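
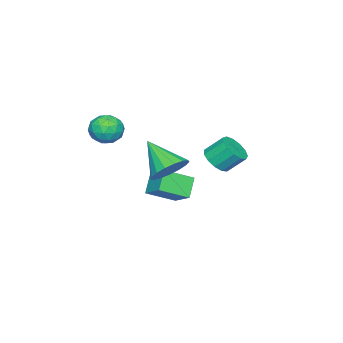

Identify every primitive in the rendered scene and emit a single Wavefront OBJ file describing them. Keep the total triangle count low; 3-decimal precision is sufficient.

v -0.481 1.91 -0.168
v -0.01 2.446 -0.484
v -0.327 3.206 0.333
v -0.799 2.67 0.648
v -0.4 2.493 -0.68
v -0.718 3.253 0.137
v -0.817 2.356 -0.714
v -1.134 3.116 0.103
v -1.126 2.077 -0.574
v -1.443 2.837 0.243
v -1.231 1.745 -0.306
v -1.548 2.505 0.511
v -1.098 1.465 0.006
v -1.415 2.225 0.823
v -0.769 1.327 0.262
v -1.086 2.087 1.079
v -0.349 1.373 0.382
v -0.666 2.133 1.199
v 0.029 1.59 0.327
v -0.288 2.35 1.144
v 0.245 1.909 0.115
v -0.072 2.669 0.932
v 0.231 2.228 -0.188
v -0.086 2.988 0.629
v 1.6 0.798 -0.142
v 2.54 0.692 0.072
v 1.16 -0.598 1.102
v 2.392 1.01 0.376
v 2.062 1.279 0.562
v 1.627 1.438 0.587
v 1.185 1.45 0.444
v 0.838 1.313 0.168
v 0.666 1.058 -0.18
v 0.707 0.743 -0.518
v 0.953 0.441 -0.771
v 1.347 0.22 -0.879
v 1.799 0.132 -0.818
v 2.205 0.197 -0.603
v 2.473 0.399 -0.281
v -1.927 -0.976 -4.16
v -2.716 -1.171 -3.29
v -1.387 0.067 -3.435
v -2.175 -0.128 -2.566
v -0.925 -1.972 -3.474
v -1.713 -2.167 -2.605
v -0.384 -0.929 -2.75
v -1.173 -1.124 -1.88
v 3.47 -1.074 2.812
v 3.746 -1.431 2.115
v 2.254 -1.609 2.605
v 2.53 -1.966 1.908
v 2.805 -2.23 2.646
v 3.556 -1.899 2.774
v 2.444 -1.141 1.946
v 3.195 -0.81 2.074
v 3.112 -1.473 1.579
v 3.335 -2.146 2.013
v 2.665 -0.894 2.707
v 2.888 -1.567 3.141
v 3.714 -1.205 2.482
v 2.286 -1.835 2.238
v 2.447 -1.99 2.672
v 2.609 -2.2 2.263
v 3.603 -1.48 2.869
v 3.765 -1.69 2.459
v 3.212 -2.16 2.772
v 2.235 -1.35 2.261
v 2.397 -1.56 1.851
v 3.391 -0.84 2.457
v 3.553 -1.05 2.048
v 2.788 -0.88 1.948
v 3.504 -1.44 1.757
v 2.79 -1.755 1.635
v 2.739 -1.269 1.658
v 3.181 -1.075 1.733
v 3.635 -1.835 2.012
v 2.921 -2.15 1.89
v 3.082 -2.305 2.324
v 3.523 -2.11 2.399
v 3.263 -1.86 1.697
v 3.079 -0.89 2.83
v 2.365 -1.205 2.708
v 2.477 -0.93 2.321
v 2.918 -0.735 2.396
v 3.21 -1.285 3.085
v 2.496 -1.6 2.963
v 2.819 -1.965 2.987
v 3.261 -1.771 3.062
v 2.737 -1.18 3.023
f 2 1 5
f 2 5 3
f 3 5 6
f 3 6 4
f 5 1 7
f 5 7 6
f 6 7 8
f 6 8 4
f 7 1 9
f 7 9 8
f 8 9 10
f 8 10 4
f 9 1 11
f 9 11 10
f 10 11 12
f 10 12 4
f 11 1 13
f 11 13 12
f 12 13 14
f 12 14 4
f 13 1 15
f 13 15 14
f 14 15 16
f 14 16 4
f 15 1 17
f 15 17 16
f 16 17 18
f 16 18 4
f 17 1 19
f 17 19 18
f 18 19 20
f 18 20 4
f 19 1 21
f 19 21 20
f 20 21 22
f 20 22 4
f 21 1 23
f 21 23 22
f 22 23 24
f 22 24 4
f 23 1 2
f 23 2 24
f 24 2 3
f 24 3 4
f 26 25 28
f 26 28 27
f 28 25 29
f 28 29 27
f 29 25 30
f 29 30 27
f 30 25 31
f 30 31 27
f 31 25 32
f 31 32 27
f 32 25 33
f 32 33 27
f 33 25 34
f 33 34 27
f 34 25 35
f 34 35 27
f 35 25 36
f 35 36 27
f 36 25 37
f 36 37 27
f 37 25 38
f 37 38 27
f 38 25 39
f 38 39 27
f 39 25 26
f 39 26 27
f 41 43 40
f 44 41 40
f 40 43 42
f 42 44 40
f 41 47 43
f 45 41 44
f 45 47 41
f 43 47 42
f 46 44 42
f 42 47 46
f 46 45 44
f 47 45 46
f 48 85 64
f 85 59 88
f 64 88 53
f 85 88 64
f 48 64 60
f 64 53 65
f 60 65 49
f 64 65 60
f 48 60 69
f 60 49 70
f 69 70 55
f 60 70 69
f 48 69 81
f 69 55 84
f 81 84 58
f 69 84 81
f 48 81 85
f 81 58 89
f 85 89 59
f 81 89 85
f 49 65 76
f 65 53 79
f 76 79 57
f 65 79 76
f 53 88 66
f 88 59 87
f 66 87 52
f 88 87 66
f 59 89 86
f 89 58 82
f 86 82 50
f 89 82 86
f 58 84 83
f 84 55 71
f 83 71 54
f 84 71 83
f 55 70 75
f 70 49 72
f 75 72 56
f 70 72 75
f 51 77 63
f 77 57 78
f 63 78 52
f 77 78 63
f 51 63 61
f 63 52 62
f 61 62 50
f 63 62 61
f 51 61 68
f 61 50 67
f 68 67 54
f 61 67 68
f 51 68 73
f 68 54 74
f 73 74 56
f 68 74 73
f 51 73 77
f 73 56 80
f 77 80 57
f 73 80 77
f 52 78 66
f 78 57 79
f 66 79 53
f 78 79 66
f 50 62 86
f 62 52 87
f 86 87 59
f 62 87 86
f 54 67 83
f 67 50 82
f 83 82 58
f 67 82 83
f 56 74 75
f 74 54 71
f 75 71 55
f 74 71 75
f 57 80 76
f 80 56 72
f 76 72 49
f 80 72 76



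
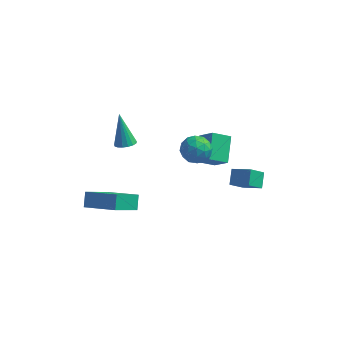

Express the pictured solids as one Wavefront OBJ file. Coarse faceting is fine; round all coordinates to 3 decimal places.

v 1.125 2.339 -1.591
v 1.972 1.812 -0.581
v 0.946 3.754 -0.703
v 1.793 3.227 0.308
v 2.047 2.793 -2.128
v 2.894 2.266 -1.117
v 1.868 4.208 -1.239
v 2.715 3.681 -0.229
v 0.954 1.299 0.732
v 1.619 1.672 1.217
v 1.401 -0.032 1.143
v 2.066 0.341 1.628
v 1.207 0.44 1.889
v 0.93 1.263 1.635
v 2.09 0.377 0.725
v 1.813 1.2 0.471
v 2.322 1.103 1.212
v 1.776 1.141 1.932
v 1.244 0.499 0.428
v 0.698 0.537 1.148
v 1.247 1.602 0.939
v 1.773 0.038 1.421
v 1.267 0.096 1.575
v 1.659 0.315 1.86
v 0.842 1.362 1.184
v 1.233 1.581 1.47
v 0.991 0.857 1.865
v 1.787 0.059 0.89
v 2.178 0.278 1.176
v 1.361 1.325 0.5
v 1.753 1.544 0.785
v 2.029 0.783 0.495
v 2.051 1.487 1.221
v 2.314 0.705 1.462
v 2.328 0.726 0.931
v 2.165 1.21 0.782
v 1.73 1.51 1.644
v 1.993 0.727 1.885
v 1.488 0.785 2.039
v 1.325 1.269 1.89
v 2.143 1.175 1.641
v 1.027 0.913 0.475
v 1.29 0.13 0.716
v 1.695 0.371 0.47
v 1.532 0.855 0.321
v 0.706 0.935 0.898
v 0.969 0.153 1.139
v 0.855 0.43 1.578
v 0.692 0.914 1.429
v 0.877 0.465 0.719
v 3.085 1.946 -2.733
v 4.2 1.618 -2.127
v 3.003 2.742 -2.15
v 4.117 2.414 -1.544
v 3.683 2.566 -3.496
v 4.797 2.238 -2.89
v 3.6 3.362 -2.913
v 4.715 3.034 -2.307
v -2.097 -2.044 -2.264
v -2.207 -1.379 -1.609
v -3.969 -1.583 -3.046
v -4.079 -0.918 -2.391
v -1.281 -0.742 -3.449
v -1.391 -0.077 -2.794
v -3.153 -0.281 -4.231
v -3.263 0.384 -3.576
v -2.363 0.937 0.518
v -1.872 0.679 0.773
v -2.897 1.663 2.282
v -1.778 0.944 0.693
v -1.818 1.207 0.573
v -1.983 1.408 0.44
v -2.235 1.501 0.325
v -2.516 1.466 0.255
v -2.762 1.309 0.245
v -2.916 1.067 0.297
v -2.944 0.795 0.401
v -2.839 0.556 0.531
v -2.624 0.404 0.658
v -2.35 0.375 0.754
v -2.078 0.474 0.795
f 2 4 1
f 5 2 1
f 1 4 3
f 3 5 1
f 2 8 4
f 6 2 5
f 6 8 2
f 4 8 3
f 7 5 3
f 3 8 7
f 7 6 5
f 8 6 7
f 9 46 25
f 46 20 49
f 25 49 14
f 46 49 25
f 9 25 21
f 25 14 26
f 21 26 10
f 25 26 21
f 9 21 30
f 21 10 31
f 30 31 16
f 21 31 30
f 9 30 42
f 30 16 45
f 42 45 19
f 30 45 42
f 9 42 46
f 42 19 50
f 46 50 20
f 42 50 46
f 10 26 37
f 26 14 40
f 37 40 18
f 26 40 37
f 14 49 27
f 49 20 48
f 27 48 13
f 49 48 27
f 20 50 47
f 50 19 43
f 47 43 11
f 50 43 47
f 19 45 44
f 45 16 32
f 44 32 15
f 45 32 44
f 16 31 36
f 31 10 33
f 36 33 17
f 31 33 36
f 12 38 24
f 38 18 39
f 24 39 13
f 38 39 24
f 12 24 22
f 24 13 23
f 22 23 11
f 24 23 22
f 12 22 29
f 22 11 28
f 29 28 15
f 22 28 29
f 12 29 34
f 29 15 35
f 34 35 17
f 29 35 34
f 12 34 38
f 34 17 41
f 38 41 18
f 34 41 38
f 13 39 27
f 39 18 40
f 27 40 14
f 39 40 27
f 11 23 47
f 23 13 48
f 47 48 20
f 23 48 47
f 15 28 44
f 28 11 43
f 44 43 19
f 28 43 44
f 17 35 36
f 35 15 32
f 36 32 16
f 35 32 36
f 18 41 37
f 41 17 33
f 37 33 10
f 41 33 37
f 52 54 51
f 55 52 51
f 51 54 53
f 53 55 51
f 52 58 54
f 56 52 55
f 56 58 52
f 54 58 53
f 57 55 53
f 53 58 57
f 57 56 55
f 58 56 57
f 60 62 59
f 63 60 59
f 59 62 61
f 61 63 59
f 60 66 62
f 64 60 63
f 64 66 60
f 62 66 61
f 65 63 61
f 61 66 65
f 65 64 63
f 66 64 65
f 68 67 70
f 68 70 69
f 70 67 71
f 70 71 69
f 71 67 72
f 71 72 69
f 72 67 73
f 72 73 69
f 73 67 74
f 73 74 69
f 74 67 75
f 74 75 69
f 75 67 76
f 75 76 69
f 76 67 77
f 76 77 69
f 77 67 78
f 77 78 69
f 78 67 79
f 78 79 69
f 79 67 80
f 79 80 69
f 80 67 81
f 80 81 69
f 81 67 68
f 81 68 69



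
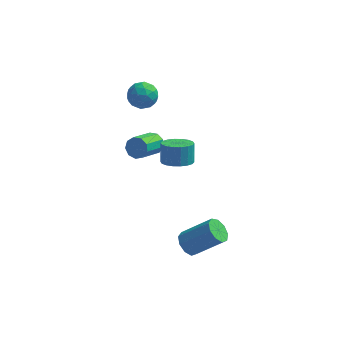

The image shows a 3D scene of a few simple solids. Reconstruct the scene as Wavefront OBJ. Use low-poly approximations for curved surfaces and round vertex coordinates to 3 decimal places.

v -0.069 -3.518 -2.364
v 0.42 -3.778 -2.914
v 1.998 -3.702 -1.545
v 1.509 -3.442 -0.996
v 0.403 -3.245 -2.923
v 1.98 -3.169 -1.554
v 0.164 -2.84 -2.671
v 1.742 -2.764 -1.302
v -0.183 -2.752 -2.275
v 1.395 -2.676 -0.906
v -0.477 -3.022 -1.922
v 1.101 -2.946 -0.553
v -0.58 -3.525 -1.775
v 0.998 -3.449 -0.406
v -0.444 -4.024 -1.904
v 1.134 -3.948 -0.536
v -0.132 -4.287 -2.249
v 1.445 -4.211 -0.88
v 0.209 -4.19 -2.647
v 1.787 -4.114 -1.279
v -1.442 2.324 -1.216
v -0.936 3.023 -1.535
v -1.011 3.594 -0.403
v -1.518 2.896 -0.084
v -1.319 3.142 -1.62
v -1.394 3.713 -0.488
v -1.726 3.098 -1.625
v -1.801 3.669 -0.493
v -2.077 2.901 -1.549
v -2.152 3.472 -0.417
v -2.302 2.59 -1.407
v -2.377 3.161 -0.275
v -2.357 2.227 -1.227
v -2.432 2.798 -0.096
v -2.231 1.882 -1.045
v -2.306 2.453 0.087
v -1.949 1.626 -0.897
v -2.024 2.197 0.235
v -1.566 1.507 -0.812
v -1.641 2.078 0.32
v -1.159 1.551 -0.807
v -1.234 2.122 0.325
v -0.808 1.748 -0.883
v -0.883 2.319 0.249
v -0.583 2.059 -1.025
v -0.658 2.63 0.107
v -0.528 2.422 -1.204
v -0.603 2.993 -0.073
v -0.654 2.767 -1.387
v -0.729 3.338 -0.255
v -3.465 4.628 3.289
v -2.808 4.006 3.486
v -4.292 3.554 2.654
v -3.635 2.932 2.851
v -4.133 3.31 3.533
v -3.622 3.974 3.925
v -3.478 3.586 2.215
v -2.967 4.25 2.607
v -2.816 3.362 2.822
v -3.221 3.192 3.636
v -3.879 4.368 2.504
v -4.284 4.198 3.318
v -3.064 4.411 3.443
v -4.036 3.149 2.697
v -4.329 3.371 3.098
v -3.943 3.006 3.213
v -3.542 4.393 3.702
v -3.156 4.027 3.817
v -3.935 3.618 3.845
v -3.944 3.533 2.323
v -3.558 3.167 2.438
v -3.157 4.554 2.927
v -2.771 4.189 3.042
v -3.165 3.942 2.295
v -2.683 3.667 3.168
v -3.169 3.036 2.795
v -3.077 3.42 2.421
v -2.776 3.81 2.652
v -2.921 3.568 3.647
v -3.407 2.936 3.274
v -3.699 3.158 3.675
v -3.399 3.549 3.906
v -2.926 3.189 3.257
v -3.693 4.624 2.866
v -4.179 3.992 2.493
v -3.701 4.011 2.234
v -3.401 4.402 2.465
v -3.931 4.524 3.345
v -4.417 3.893 2.972
v -4.324 3.75 3.488
v -4.023 4.14 3.719
v -4.174 4.371 2.883
v -3.007 3.758 -1.132
v -2.441 3.745 -0.704
v -3.126 2.309 0.16
v -3.693 2.322 -0.268
v -2.788 4.026 -0.512
v -3.473 2.59 0.351
v -3.237 4.181 -0.61
v -3.923 2.746 0.253
v -3.579 4.139 -0.952
v -4.264 2.703 -0.089
v -3.653 3.918 -1.379
v -4.339 2.482 -0.515
v -3.425 3.622 -1.689
v -4.111 2.187 -0.826
v -3.002 3.39 -1.739
v -3.687 1.954 -0.876
v -2.581 3.33 -1.505
v -3.266 1.894 -0.641
v -2.359 3.47 -1.096
v -3.045 2.034 -0.232
f 2 1 5
f 2 5 3
f 3 5 6
f 3 6 4
f 5 1 7
f 5 7 6
f 6 7 8
f 6 8 4
f 7 1 9
f 7 9 8
f 8 9 10
f 8 10 4
f 9 1 11
f 9 11 10
f 10 11 12
f 10 12 4
f 11 1 13
f 11 13 12
f 12 13 14
f 12 14 4
f 13 1 15
f 13 15 14
f 14 15 16
f 14 16 4
f 15 1 17
f 15 17 16
f 16 17 18
f 16 18 4
f 17 1 19
f 17 19 18
f 18 19 20
f 18 20 4
f 19 1 2
f 19 2 20
f 20 2 3
f 20 3 4
f 22 21 25
f 22 25 23
f 23 25 26
f 23 26 24
f 25 21 27
f 25 27 26
f 26 27 28
f 26 28 24
f 27 21 29
f 27 29 28
f 28 29 30
f 28 30 24
f 29 21 31
f 29 31 30
f 30 31 32
f 30 32 24
f 31 21 33
f 31 33 32
f 32 33 34
f 32 34 24
f 33 21 35
f 33 35 34
f 34 35 36
f 34 36 24
f 35 21 37
f 35 37 36
f 36 37 38
f 36 38 24
f 37 21 39
f 37 39 38
f 38 39 40
f 38 40 24
f 39 21 41
f 39 41 40
f 40 41 42
f 40 42 24
f 41 21 43
f 41 43 42
f 42 43 44
f 42 44 24
f 43 21 45
f 43 45 44
f 44 45 46
f 44 46 24
f 45 21 47
f 45 47 46
f 46 47 48
f 46 48 24
f 47 21 49
f 47 49 48
f 48 49 50
f 48 50 24
f 49 21 22
f 49 22 50
f 50 22 23
f 50 23 24
f 51 88 67
f 88 62 91
f 67 91 56
f 88 91 67
f 51 67 63
f 67 56 68
f 63 68 52
f 67 68 63
f 51 63 72
f 63 52 73
f 72 73 58
f 63 73 72
f 51 72 84
f 72 58 87
f 84 87 61
f 72 87 84
f 51 84 88
f 84 61 92
f 88 92 62
f 84 92 88
f 52 68 79
f 68 56 82
f 79 82 60
f 68 82 79
f 56 91 69
f 91 62 90
f 69 90 55
f 91 90 69
f 62 92 89
f 92 61 85
f 89 85 53
f 92 85 89
f 61 87 86
f 87 58 74
f 86 74 57
f 87 74 86
f 58 73 78
f 73 52 75
f 78 75 59
f 73 75 78
f 54 80 66
f 80 60 81
f 66 81 55
f 80 81 66
f 54 66 64
f 66 55 65
f 64 65 53
f 66 65 64
f 54 64 71
f 64 53 70
f 71 70 57
f 64 70 71
f 54 71 76
f 71 57 77
f 76 77 59
f 71 77 76
f 54 76 80
f 76 59 83
f 80 83 60
f 76 83 80
f 55 81 69
f 81 60 82
f 69 82 56
f 81 82 69
f 53 65 89
f 65 55 90
f 89 90 62
f 65 90 89
f 57 70 86
f 70 53 85
f 86 85 61
f 70 85 86
f 59 77 78
f 77 57 74
f 78 74 58
f 77 74 78
f 60 83 79
f 83 59 75
f 79 75 52
f 83 75 79
f 94 93 97
f 94 97 95
f 95 97 98
f 95 98 96
f 97 93 99
f 97 99 98
f 98 99 100
f 98 100 96
f 99 93 101
f 99 101 100
f 100 101 102
f 100 102 96
f 101 93 103
f 101 103 102
f 102 103 104
f 102 104 96
f 103 93 105
f 103 105 104
f 104 105 106
f 104 106 96
f 105 93 107
f 105 107 106
f 106 107 108
f 106 108 96
f 107 93 109
f 107 109 108
f 108 109 110
f 108 110 96
f 109 93 111
f 109 111 110
f 110 111 112
f 110 112 96
f 111 93 94
f 111 94 112
f 112 94 95
f 112 95 96



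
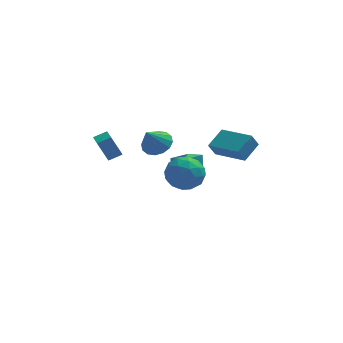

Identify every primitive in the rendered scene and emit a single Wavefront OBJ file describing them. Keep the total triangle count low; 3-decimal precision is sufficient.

v -0.125 1.937 -1.814
v -0.172 2.398 -0.567
v 0.874 3.341 -2.296
v 0.828 3.802 -1.05
v 0.712 1.418 -1.59
v 0.666 1.879 -0.344
v 1.712 2.822 -2.073
v 1.665 3.283 -0.826
v -3.658 0.872 0.187
v -4.279 1.078 1.447
v -3.919 2.425 -0.195
v -4.541 2.63 1.065
v -2.879 1.09 0.535
v -3.501 1.295 1.795
v -3.141 2.642 0.153
v -3.762 2.848 1.413
v 0.311 -2.336 0.684
v 1.355 -2.898 0.749
v -0.315 -3.322 2.211
v 0.729 -3.884 2.276
v 0.661 -2.726 2.533
v 1.048 -2.117 1.59
v -0.008 -4.103 1.37
v 0.379 -3.494 0.427
v 1.158 -3.991 1.173
v 1.572 -3.14 1.892
v -0.532 -3.08 1.068
v -0.118 -2.229 1.787
v 0.888 -2.531 0.582
v 0.152 -3.689 2.378
v 0.112 -3.009 2.529
v 0.726 -3.339 2.567
v 0.707 -2.071 1.076
v 1.321 -2.402 1.115
v 0.913 -2.301 2.164
v -0.281 -3.818 1.845
v 0.333 -4.149 1.884
v 0.314 -2.881 0.393
v 0.928 -3.211 0.431
v 0.127 -3.919 0.796
v 1.386 -3.503 0.87
v 1.018 -4.083 1.768
v 0.585 -4.211 1.235
v 0.812 -3.853 0.681
v 1.629 -3.003 1.293
v 1.261 -3.582 2.19
v 1.221 -2.902 2.341
v 1.449 -2.544 1.787
v 1.513 -3.645 1.542
v -0.221 -2.638 0.77
v -0.589 -3.217 1.667
v -0.409 -3.676 1.173
v -0.181 -3.318 0.619
v 0.022 -2.137 1.192
v -0.346 -2.717 2.09
v 0.228 -2.367 2.279
v 0.455 -2.009 1.725
v -0.473 -2.575 1.418
v 3.506 -0.132 1.378
v 4.31 0.886 2.09
v 1.913 1.351 1.057
v 2.718 2.369 1.769
v 3.922 0.131 0.531
v 4.727 1.149 1.243
v 2.33 1.614 0.21
v 3.134 2.632 0.922
v -0.95 0.914 1.53
v -0.246 0.277 1.498
v -1.55 0.186 2.81
v -0.076 0.639 1.784
v -0.141 1.075 2.002
v -0.422 1.468 2.094
v -0.844 1.713 2.034
v -1.295 1.743 1.84
v -1.653 1.552 1.563
v -1.823 1.189 1.277
v -1.758 0.753 1.059
v -1.477 0.36 0.967
v -1.055 0.116 1.026
v -0.604 0.085 1.221
f 2 4 1
f 5 2 1
f 1 4 3
f 3 5 1
f 2 8 4
f 6 2 5
f 6 8 2
f 4 8 3
f 7 5 3
f 3 8 7
f 7 6 5
f 8 6 7
f 10 12 9
f 13 10 9
f 9 12 11
f 11 13 9
f 10 16 12
f 14 10 13
f 14 16 10
f 12 16 11
f 15 13 11
f 11 16 15
f 15 14 13
f 16 14 15
f 17 54 33
f 54 28 57
f 33 57 22
f 54 57 33
f 17 33 29
f 33 22 34
f 29 34 18
f 33 34 29
f 17 29 38
f 29 18 39
f 38 39 24
f 29 39 38
f 17 38 50
f 38 24 53
f 50 53 27
f 38 53 50
f 17 50 54
f 50 27 58
f 54 58 28
f 50 58 54
f 18 34 45
f 34 22 48
f 45 48 26
f 34 48 45
f 22 57 35
f 57 28 56
f 35 56 21
f 57 56 35
f 28 58 55
f 58 27 51
f 55 51 19
f 58 51 55
f 27 53 52
f 53 24 40
f 52 40 23
f 53 40 52
f 24 39 44
f 39 18 41
f 44 41 25
f 39 41 44
f 20 46 32
f 46 26 47
f 32 47 21
f 46 47 32
f 20 32 30
f 32 21 31
f 30 31 19
f 32 31 30
f 20 30 37
f 30 19 36
f 37 36 23
f 30 36 37
f 20 37 42
f 37 23 43
f 42 43 25
f 37 43 42
f 20 42 46
f 42 25 49
f 46 49 26
f 42 49 46
f 21 47 35
f 47 26 48
f 35 48 22
f 47 48 35
f 19 31 55
f 31 21 56
f 55 56 28
f 31 56 55
f 23 36 52
f 36 19 51
f 52 51 27
f 36 51 52
f 25 43 44
f 43 23 40
f 44 40 24
f 43 40 44
f 26 49 45
f 49 25 41
f 45 41 18
f 49 41 45
f 60 62 59
f 63 60 59
f 59 62 61
f 61 63 59
f 60 66 62
f 64 60 63
f 64 66 60
f 62 66 61
f 65 63 61
f 61 66 65
f 65 64 63
f 66 64 65
f 68 67 70
f 68 70 69
f 70 67 71
f 70 71 69
f 71 67 72
f 71 72 69
f 72 67 73
f 72 73 69
f 73 67 74
f 73 74 69
f 74 67 75
f 74 75 69
f 75 67 76
f 75 76 69
f 76 67 77
f 76 77 69
f 77 67 78
f 77 78 69
f 78 67 79
f 78 79 69
f 79 67 80
f 79 80 69
f 80 67 68
f 80 68 69



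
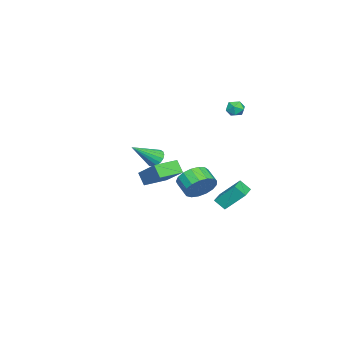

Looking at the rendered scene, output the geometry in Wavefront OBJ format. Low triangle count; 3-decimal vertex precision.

v 2.698 0.5 -0.022
v 2.36 0.042 0.727
v 3.649 1.787 1.195
v 3.312 1.329 1.943
v 3.928 -0.409 -0.023
v 3.591 -0.867 0.725
v 4.88 0.878 1.193
v 4.542 0.42 1.942
v -3.234 0.591 -3.305
v -2.628 0.688 -2.404
v -3.319 -0.095 -1.855
v -3.926 -0.191 -2.755
v -2.996 1.053 -2.346
v -3.687 0.27 -1.797
v -3.418 1.313 -2.508
v -4.109 0.53 -1.959
v -3.799 1.407 -2.852
v -4.49 0.624 -2.303
v -4.05 1.315 -3.3
v -4.741 0.532 -2.751
v -4.114 1.057 -3.749
v -4.806 0.274 -3.2
v -3.977 0.692 -4.096
v -4.668 -0.091 -3.547
v -3.67 0.304 -4.262
v -4.361 -0.479 -3.712
v -3.263 -0.017 -4.208
v -3.954 -0.8 -3.659
v -2.849 -0.2 -3.948
v -3.54 -0.983 -3.399
v -2.524 -0.201 -3.54
v -3.215 -0.984 -2.991
v -2.361 -0.02 -3.078
v -3.052 -0.803 -2.529
v -2.399 0.3 -2.668
v -3.09 -0.483 -2.119
v -2.926 3.173 3.257
v -2.342 2.951 3.441
v -3.378 2.629 4.039
v -2.794 2.407 4.223
v -2.943 3.036 4.303
v -2.664 3.373 3.82
v -3.056 2.207 3.66
v -2.777 2.544 3.177
v -2.422 2.354 3.69
v -2.352 2.866 4.087
v -3.368 2.714 3.393
v -3.298 3.226 3.79
v -3.987 1.532 -4.045
v -4.097 2.765 -2.738
v -3.981 2.209 -4.683
v -4.091 3.442 -3.376
v -2.729 1.578 -3.984
v -2.839 2.811 -2.677
v -2.723 2.255 -4.622
v -2.833 3.488 -3.315
v -2.844 -2.136 -1.05
v -2.28 -1.866 -1.365
v -1.616 -3.204 0.23
v -2.347 -1.648 -1.119
v -2.528 -1.542 -0.858
v -2.781 -1.573 -0.64
v -3.049 -1.732 -0.517
v -3.269 -1.984 -0.516
v -3.392 -2.271 -0.637
v -3.39 -2.527 -0.853
v -3.262 -2.694 -1.114
v -3.039 -2.733 -1.361
v -2.77 -2.635 -1.536
v -2.519 -2.423 -1.6
v -2.342 -2.145 -1.538
f 2 4 1
f 5 2 1
f 1 4 3
f 3 5 1
f 2 8 4
f 6 2 5
f 6 8 2
f 4 8 3
f 7 5 3
f 3 8 7
f 7 6 5
f 8 6 7
f 10 9 13
f 10 13 11
f 11 13 14
f 11 14 12
f 13 9 15
f 13 15 14
f 14 15 16
f 14 16 12
f 15 9 17
f 15 17 16
f 16 17 18
f 16 18 12
f 17 9 19
f 17 19 18
f 18 19 20
f 18 20 12
f 19 9 21
f 19 21 20
f 20 21 22
f 20 22 12
f 21 9 23
f 21 23 22
f 22 23 24
f 22 24 12
f 23 9 25
f 23 25 24
f 24 25 26
f 24 26 12
f 25 9 27
f 25 27 26
f 26 27 28
f 26 28 12
f 27 9 29
f 27 29 28
f 28 29 30
f 28 30 12
f 29 9 31
f 29 31 30
f 30 31 32
f 30 32 12
f 31 9 33
f 31 33 32
f 32 33 34
f 32 34 12
f 33 9 35
f 33 35 34
f 34 35 36
f 34 36 12
f 35 9 10
f 35 10 36
f 36 10 11
f 36 11 12
f 37 48 42
f 37 42 38
f 37 38 44
f 37 44 47
f 37 47 48
f 38 42 46
f 42 48 41
f 48 47 39
f 47 44 43
f 44 38 45
f 40 46 41
f 40 41 39
f 40 39 43
f 40 43 45
f 40 45 46
f 41 46 42
f 39 41 48
f 43 39 47
f 45 43 44
f 46 45 38
f 50 52 49
f 53 50 49
f 49 52 51
f 51 53 49
f 50 56 52
f 54 50 53
f 54 56 50
f 52 56 51
f 55 53 51
f 51 56 55
f 55 54 53
f 56 54 55
f 58 57 60
f 58 60 59
f 60 57 61
f 60 61 59
f 61 57 62
f 61 62 59
f 62 57 63
f 62 63 59
f 63 57 64
f 63 64 59
f 64 57 65
f 64 65 59
f 65 57 66
f 65 66 59
f 66 57 67
f 66 67 59
f 67 57 68
f 67 68 59
f 68 57 69
f 68 69 59
f 69 57 70
f 69 70 59
f 70 57 71
f 70 71 59
f 71 57 58
f 71 58 59



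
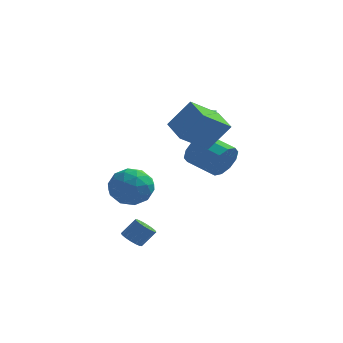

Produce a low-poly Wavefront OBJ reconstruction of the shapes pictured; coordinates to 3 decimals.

v 3.048 1.887 -0.729
v 3.513 2.205 0.193
v 1.856 2.89 0.791
v 1.392 2.573 -0.131
v 3.561 2.705 -0.246
v 1.905 3.391 0.352
v 3.414 2.893 -0.869
v 1.758 3.579 -0.271
v 3.127 2.697 -1.439
v 1.471 3.383 -0.841
v 2.81 2.191 -1.737
v 1.154 2.877 -1.14
v 2.584 1.57 -1.651
v 0.927 2.255 -1.053
v 2.535 1.069 -1.212
v 0.879 1.755 -0.614
v 2.682 0.881 -0.589
v 1.026 1.567 0.009
v 2.969 1.077 -0.019
v 1.313 1.763 0.579
v 3.286 1.583 0.28
v 1.63 2.269 0.877
v -0.302 -3.996 -4.375
v 0.227 -4.294 -4.634
v 0.872 -3.921 -3.744
v 0.342 -3.624 -3.485
v 0.229 -3.979 -4.767
v 0.873 -3.606 -3.877
v 0.088 -3.669 -4.795
v 0.732 -3.296 -3.905
v -0.157 -3.447 -4.71
v 0.487 -3.074 -3.82
v -0.441 -3.372 -4.536
v 0.203 -2.999 -3.646
v -0.688 -3.464 -4.318
v -0.044 -3.091 -3.429
v -0.832 -3.699 -4.116
v -0.187 -3.326 -3.226
v -0.833 -4.014 -3.983
v -0.189 -3.641 -3.093
v -0.692 -4.324 -3.955
v -0.048 -3.951 -3.065
v -0.447 -4.546 -4.04
v 0.197 -4.173 -3.15
v -0.163 -4.621 -4.214
v 0.481 -4.248 -3.324
v 0.084 -4.529 -4.431
v 0.728 -4.156 -3.542
v -1.629 -3.491 -1.218
v -1.22 -2.853 -0.223
v 0.28 -3.967 -1.697
v 0.689 -3.329 -0.702
v 0.053 -4.395 -0.543
v -1.127 -4.1 -0.247
v 0.187 -2.72 -1.673
v -0.993 -2.425 -1.377
v -0.098 -2.376 -0.504
v -0.181 -3.411 0.194
v -0.759 -3.409 -2.114
v -0.842 -4.444 -1.416
v -1.592 -3.13 -0.679
v 0.652 -3.69 -1.241
v 0.278 -4.316 -1.148
v 0.518 -3.941 -0.563
v -1.537 -3.863 -0.693
v -1.297 -3.488 -0.108
v -0.549 -4.395 -0.296
v 0.357 -3.332 -1.812
v 0.597 -2.957 -1.227
v -1.458 -2.879 -1.357
v -1.218 -2.504 -0.772
v -0.391 -2.425 -1.624
v -0.692 -2.475 -0.258
v 0.43 -2.755 -0.54
v 0.135 -2.396 -1.111
v -0.558 -2.224 -0.937
v -0.741 -3.083 0.152
v 0.381 -3.363 -0.13
v 0.007 -3.989 -0.037
v -0.686 -3.817 0.137
v -0.081 -2.803 -0.013
v -1.321 -3.457 -1.79
v -0.199 -3.737 -2.072
v -0.254 -3.003 -2.057
v -0.947 -2.831 -1.883
v -1.37 -4.065 -1.38
v -0.248 -4.345 -1.662
v -0.382 -4.596 -0.983
v -1.075 -4.424 -0.809
v -0.859 -4.017 -1.907
v 1.379 -0.973 1.716
v 2.52 -0.666 3.292
v 0.364 0.357 2.191
v 1.505 0.664 3.768
v 2.535 0.296 0.632
v 3.676 0.603 2.209
v 1.52 1.626 1.108
v 2.661 1.933 2.684
v 1.387 2.476 1.734
v 1.977 2.488 0.853
v 2.093 3.884 2.226
v 1.643 2.699 0.73
v 1.27 2.875 0.759
v 0.915 2.991 0.937
v 0.632 3.029 1.236
v 0.464 2.982 1.611
v 0.436 2.858 2.005
v 0.554 2.676 2.357
v 0.798 2.464 2.615
v 1.132 2.253 2.738
v 1.505 2.077 2.709
v 1.859 1.961 2.531
v 2.143 1.923 2.232
v 2.311 1.97 1.857
v 2.338 2.094 1.463
v 2.221 2.276 1.111
f 2 1 5
f 2 5 3
f 3 5 6
f 3 6 4
f 5 1 7
f 5 7 6
f 6 7 8
f 6 8 4
f 7 1 9
f 7 9 8
f 8 9 10
f 8 10 4
f 9 1 11
f 9 11 10
f 10 11 12
f 10 12 4
f 11 1 13
f 11 13 12
f 12 13 14
f 12 14 4
f 13 1 15
f 13 15 14
f 14 15 16
f 14 16 4
f 15 1 17
f 15 17 16
f 16 17 18
f 16 18 4
f 17 1 19
f 17 19 18
f 18 19 20
f 18 20 4
f 19 1 21
f 19 21 20
f 20 21 22
f 20 22 4
f 21 1 2
f 21 2 22
f 22 2 3
f 22 3 4
f 24 23 27
f 24 27 25
f 25 27 28
f 25 28 26
f 27 23 29
f 27 29 28
f 28 29 30
f 28 30 26
f 29 23 31
f 29 31 30
f 30 31 32
f 30 32 26
f 31 23 33
f 31 33 32
f 32 33 34
f 32 34 26
f 33 23 35
f 33 35 34
f 34 35 36
f 34 36 26
f 35 23 37
f 35 37 36
f 36 37 38
f 36 38 26
f 37 23 39
f 37 39 38
f 38 39 40
f 38 40 26
f 39 23 41
f 39 41 40
f 40 41 42
f 40 42 26
f 41 23 43
f 41 43 42
f 42 43 44
f 42 44 26
f 43 23 45
f 43 45 44
f 44 45 46
f 44 46 26
f 45 23 47
f 45 47 46
f 46 47 48
f 46 48 26
f 47 23 24
f 47 24 48
f 48 24 25
f 48 25 26
f 49 86 65
f 86 60 89
f 65 89 54
f 86 89 65
f 49 65 61
f 65 54 66
f 61 66 50
f 65 66 61
f 49 61 70
f 61 50 71
f 70 71 56
f 61 71 70
f 49 70 82
f 70 56 85
f 82 85 59
f 70 85 82
f 49 82 86
f 82 59 90
f 86 90 60
f 82 90 86
f 50 66 77
f 66 54 80
f 77 80 58
f 66 80 77
f 54 89 67
f 89 60 88
f 67 88 53
f 89 88 67
f 60 90 87
f 90 59 83
f 87 83 51
f 90 83 87
f 59 85 84
f 85 56 72
f 84 72 55
f 85 72 84
f 56 71 76
f 71 50 73
f 76 73 57
f 71 73 76
f 52 78 64
f 78 58 79
f 64 79 53
f 78 79 64
f 52 64 62
f 64 53 63
f 62 63 51
f 64 63 62
f 52 62 69
f 62 51 68
f 69 68 55
f 62 68 69
f 52 69 74
f 69 55 75
f 74 75 57
f 69 75 74
f 52 74 78
f 74 57 81
f 78 81 58
f 74 81 78
f 53 79 67
f 79 58 80
f 67 80 54
f 79 80 67
f 51 63 87
f 63 53 88
f 87 88 60
f 63 88 87
f 55 68 84
f 68 51 83
f 84 83 59
f 68 83 84
f 57 75 76
f 75 55 72
f 76 72 56
f 75 72 76
f 58 81 77
f 81 57 73
f 77 73 50
f 81 73 77
f 92 94 91
f 95 92 91
f 91 94 93
f 93 95 91
f 92 98 94
f 96 92 95
f 96 98 92
f 94 98 93
f 97 95 93
f 93 98 97
f 97 96 95
f 98 96 97
f 100 99 102
f 100 102 101
f 102 99 103
f 102 103 101
f 103 99 104
f 103 104 101
f 104 99 105
f 104 105 101
f 105 99 106
f 105 106 101
f 106 99 107
f 106 107 101
f 107 99 108
f 107 108 101
f 108 99 109
f 108 109 101
f 109 99 110
f 109 110 101
f 110 99 111
f 110 111 101
f 111 99 112
f 111 112 101
f 112 99 113
f 112 113 101
f 113 99 114
f 113 114 101
f 114 99 115
f 114 115 101
f 115 99 116
f 115 116 101
f 116 99 100
f 116 100 101



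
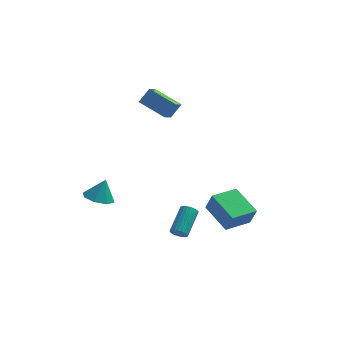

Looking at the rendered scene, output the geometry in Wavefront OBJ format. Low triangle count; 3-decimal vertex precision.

v -2.446 3.054 3.936
v -1.863 3.471 4.874
v -2.23 4.011 3.376
v -1.647 4.428 4.313
v -0.733 2.252 3.227
v -0.15 2.669 4.164
v -0.517 3.209 2.666
v 0.066 3.626 3.604
v 2.151 -0.417 -2.747
v 2.579 -0.726 -1.472
v 3.432 0.885 -2.862
v 3.86 0.576 -1.587
v 3.56 -1.876 -3.573
v 3.988 -2.185 -2.298
v 4.841 -0.574 -3.688
v 5.269 -0.883 -2.413
v 0.859 -2.403 -3.833
v 1.266 -2.263 -4.206
v 1.649 -0.637 -3.18
v 1.241 -0.777 -2.807
v 1.089 -2.164 -4.297
v 1.471 -0.539 -3.271
v 0.876 -2.102 -4.317
v 1.259 -0.476 -3.291
v 0.661 -2.085 -4.263
v 1.044 -0.459 -3.237
v 0.476 -2.117 -4.144
v 0.859 -0.491 -3.118
v 0.349 -2.192 -3.977
v 0.732 -0.566 -2.952
v 0.3 -2.299 -3.789
v 0.682 -0.673 -2.763
v 0.336 -2.422 -3.607
v 0.718 -0.797 -2.581
v 0.451 -2.543 -3.46
v 0.834 -0.917 -2.434
v 0.629 -2.641 -3.369
v 1.011 -1.016 -2.343
v 0.841 -2.704 -3.349
v 1.224 -1.078 -2.323
v 1.056 -2.721 -3.403
v 1.439 -1.095 -2.377
v 1.241 -2.689 -3.522
v 1.624 -1.063 -2.496
v 1.368 -2.614 -3.688
v 1.751 -0.988 -2.663
v 1.418 -2.507 -3.877
v 1.8 -0.881 -2.851
v 1.382 -2.383 -4.059
v 1.764 -0.758 -3.033
v -3.726 -3.227 -0.628
v -2.994 -2.659 -0.977
v -3.354 -2.873 0.728
v -3.644 -2.278 -0.898
v -4.342 -2.453 -0.661
v -4.679 -3.082 -0.405
v -4.458 -3.795 -0.279
v -3.807 -4.176 -0.358
v -3.109 -4.001 -0.595
v -2.772 -3.373 -0.851
f 2 4 1
f 5 2 1
f 1 4 3
f 3 5 1
f 2 8 4
f 6 2 5
f 6 8 2
f 4 8 3
f 7 5 3
f 3 8 7
f 7 6 5
f 8 6 7
f 10 12 9
f 13 10 9
f 9 12 11
f 11 13 9
f 10 16 12
f 14 10 13
f 14 16 10
f 12 16 11
f 15 13 11
f 11 16 15
f 15 14 13
f 16 14 15
f 18 17 21
f 18 21 19
f 19 21 22
f 19 22 20
f 21 17 23
f 21 23 22
f 22 23 24
f 22 24 20
f 23 17 25
f 23 25 24
f 24 25 26
f 24 26 20
f 25 17 27
f 25 27 26
f 26 27 28
f 26 28 20
f 27 17 29
f 27 29 28
f 28 29 30
f 28 30 20
f 29 17 31
f 29 31 30
f 30 31 32
f 30 32 20
f 31 17 33
f 31 33 32
f 32 33 34
f 32 34 20
f 33 17 35
f 33 35 34
f 34 35 36
f 34 36 20
f 35 17 37
f 35 37 36
f 36 37 38
f 36 38 20
f 37 17 39
f 37 39 38
f 38 39 40
f 38 40 20
f 39 17 41
f 39 41 40
f 40 41 42
f 40 42 20
f 41 17 43
f 41 43 42
f 42 43 44
f 42 44 20
f 43 17 45
f 43 45 44
f 44 45 46
f 44 46 20
f 45 17 47
f 45 47 46
f 46 47 48
f 46 48 20
f 47 17 49
f 47 49 48
f 48 49 50
f 48 50 20
f 49 17 18
f 49 18 50
f 50 18 19
f 50 19 20
f 52 51 54
f 52 54 53
f 54 51 55
f 54 55 53
f 55 51 56
f 55 56 53
f 56 51 57
f 56 57 53
f 57 51 58
f 57 58 53
f 58 51 59
f 58 59 53
f 59 51 60
f 59 60 53
f 60 51 52
f 60 52 53



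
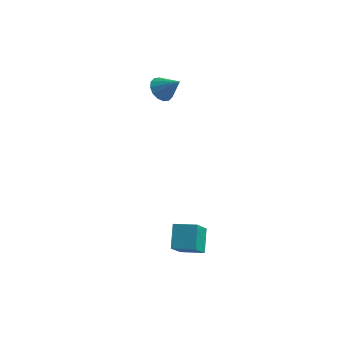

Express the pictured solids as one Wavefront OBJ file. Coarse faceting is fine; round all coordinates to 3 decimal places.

v 0.371 -5.229 -3.117
v 0.144 -4.038 -2.073
v 0.513 -3.827 -4.687
v 0.287 -2.635 -3.643
v 1.733 -5.145 -2.917
v 1.507 -3.953 -1.873
v 1.876 -3.742 -4.487
v 1.649 -2.551 -3.443
v -2.632 3.286 3.164
v -2.027 3.405 2.536
v -1.508 3.114 4.216
v -2.114 3.823 2.697
v -2.339 4.096 2.983
v -2.643 4.153 3.318
v -2.944 3.977 3.611
v -3.162 3.617 3.784
v -3.238 3.168 3.791
v -3.151 2.75 3.63
v -2.926 2.477 3.344
v -2.622 2.42 3.01
v -2.32 2.596 2.717
v -2.103 2.956 2.543
f 2 4 1
f 5 2 1
f 1 4 3
f 3 5 1
f 2 8 4
f 6 2 5
f 6 8 2
f 4 8 3
f 7 5 3
f 3 8 7
f 7 6 5
f 8 6 7
f 10 9 12
f 10 12 11
f 12 9 13
f 12 13 11
f 13 9 14
f 13 14 11
f 14 9 15
f 14 15 11
f 15 9 16
f 15 16 11
f 16 9 17
f 16 17 11
f 17 9 18
f 17 18 11
f 18 9 19
f 18 19 11
f 19 9 20
f 19 20 11
f 20 9 21
f 20 21 11
f 21 9 22
f 21 22 11
f 22 9 10
f 22 10 11



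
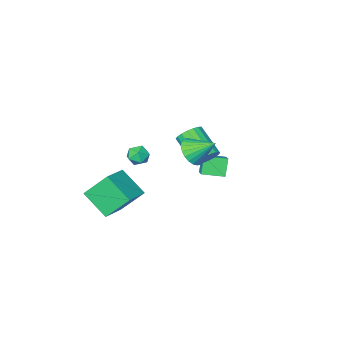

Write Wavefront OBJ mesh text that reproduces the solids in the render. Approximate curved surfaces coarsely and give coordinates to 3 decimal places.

v 3.188 -1.947 -4.141
v 3.736 -3.536 -2.899
v 2.069 -1.123 -2.593
v 2.617 -2.712 -1.351
v 4.743 -0.948 -3.549
v 5.291 -2.537 -2.307
v 3.624 -0.124 -2.001
v 4.172 -1.713 -0.759
v -1.616 -0.291 -0.431
v -0.771 -0.378 -0.66
v -0.619 -2.117 0.561
v -1.464 -2.029 0.791
v -0.752 -0.152 -0.341
v -0.6 -1.891 0.88
v -0.903 0.046 -0.039
v -0.751 -1.692 1.182
v -1.196 0.178 0.185
v -1.044 -1.561 1.406
v -1.573 0.217 0.287
v -1.42 -1.522 1.508
v -1.957 0.155 0.247
v -1.805 -1.583 1.468
v -2.274 0.005 0.073
v -2.122 -1.733 1.294
v -2.461 -0.203 -0.201
v -2.309 -1.942 1.02
v -2.48 -0.429 -0.52
v -2.328 -2.168 0.701
v -2.329 -0.628 -0.822
v -2.177 -2.366 0.399
v -2.036 -0.759 -1.046
v -1.884 -2.498 0.175
v -1.66 -0.798 -1.148
v -1.507 -2.537 0.073
v -1.275 -0.737 -1.108
v -1.123 -2.475 0.113
v -0.958 -0.587 -0.934
v -0.806 -2.325 0.287
v 0.82 2.074 2.423
v 1.309 1.726 3.211
v -0.06 3.086 3.417
v 1.534 2.022 3.108
v 1.65 2.327 2.9
v 1.64 2.593 2.62
v 1.505 2.78 2.31
v 1.266 2.859 2.018
v 0.959 2.819 1.787
v 0.631 2.665 1.652
v 0.332 2.422 1.636
v 0.107 2.125 1.739
v -0.009 1.82 1.946
v 0.001 1.554 2.226
v 0.136 1.368 2.536
v 0.375 1.288 2.829
v 0.682 1.328 3.06
v 1.01 1.482 3.194
v 3.039 0.879 1.639
v 3.604 1.208 1.998
v 3.216 -0.128 2.282
v 3.781 0.201 2.641
v 3.08 0.429 2.759
v 2.97 1.052 2.362
v 3.85 0.028 1.918
v 3.74 0.651 1.521
v 4.105 0.683 2.171
v 3.629 0.93 2.691
v 3.191 0.15 1.589
v 2.715 0.397 2.109
v -3.082 -3.174 -2.334
v -2.511 -2.022 -1.601
v -4.298 -2.434 -2.549
v -3.728 -1.282 -1.816
v -2.592 -2.698 -3.464
v -2.022 -1.546 -2.731
v -3.809 -1.958 -3.679
v -3.238 -0.806 -2.946
f 2 4 1
f 5 2 1
f 1 4 3
f 3 5 1
f 2 8 4
f 6 2 5
f 6 8 2
f 4 8 3
f 7 5 3
f 3 8 7
f 7 6 5
f 8 6 7
f 10 9 13
f 10 13 11
f 11 13 14
f 11 14 12
f 13 9 15
f 13 15 14
f 14 15 16
f 14 16 12
f 15 9 17
f 15 17 16
f 16 17 18
f 16 18 12
f 17 9 19
f 17 19 18
f 18 19 20
f 18 20 12
f 19 9 21
f 19 21 20
f 20 21 22
f 20 22 12
f 21 9 23
f 21 23 22
f 22 23 24
f 22 24 12
f 23 9 25
f 23 25 24
f 24 25 26
f 24 26 12
f 25 9 27
f 25 27 26
f 26 27 28
f 26 28 12
f 27 9 29
f 27 29 28
f 28 29 30
f 28 30 12
f 29 9 31
f 29 31 30
f 30 31 32
f 30 32 12
f 31 9 33
f 31 33 32
f 32 33 34
f 32 34 12
f 33 9 35
f 33 35 34
f 34 35 36
f 34 36 12
f 35 9 37
f 35 37 36
f 36 37 38
f 36 38 12
f 37 9 10
f 37 10 38
f 38 10 11
f 38 11 12
f 40 39 42
f 40 42 41
f 42 39 43
f 42 43 41
f 43 39 44
f 43 44 41
f 44 39 45
f 44 45 41
f 45 39 46
f 45 46 41
f 46 39 47
f 46 47 41
f 47 39 48
f 47 48 41
f 48 39 49
f 48 49 41
f 49 39 50
f 49 50 41
f 50 39 51
f 50 51 41
f 51 39 52
f 51 52 41
f 52 39 53
f 52 53 41
f 53 39 54
f 53 54 41
f 54 39 55
f 54 55 41
f 55 39 56
f 55 56 41
f 56 39 40
f 56 40 41
f 57 68 62
f 57 62 58
f 57 58 64
f 57 64 67
f 57 67 68
f 58 62 66
f 62 68 61
f 68 67 59
f 67 64 63
f 64 58 65
f 60 66 61
f 60 61 59
f 60 59 63
f 60 63 65
f 60 65 66
f 61 66 62
f 59 61 68
f 63 59 67
f 65 63 64
f 66 65 58
f 70 72 69
f 73 70 69
f 69 72 71
f 71 73 69
f 70 76 72
f 74 70 73
f 74 76 70
f 72 76 71
f 75 73 71
f 71 76 75
f 75 74 73
f 76 74 75



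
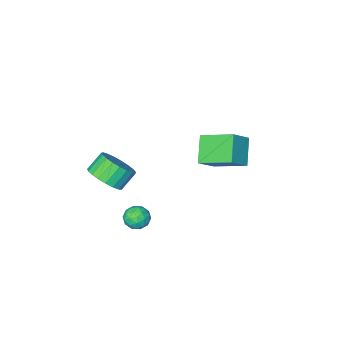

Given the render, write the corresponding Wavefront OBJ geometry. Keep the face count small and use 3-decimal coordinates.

v -3.077 -1.129 -3.093
v -3.993 0.48 -2.309
v -2.305 -0.138 -4.223
v -3.22 1.47 -3.439
v -2 -0.95 -2.201
v -2.915 0.658 -1.417
v -1.227 0.04 -3.331
v -2.143 1.649 -2.547
v 3.375 -1.34 -3.423
v 4.019 -0.851 -2.752
v 3.168 -0.892 -1.906
v 2.525 -1.38 -2.577
v 3.814 -0.516 -2.942
v 2.964 -0.556 -2.096
v 3.533 -0.323 -3.215
v 2.683 -0.363 -2.369
v 3.225 -0.305 -3.524
v 2.375 -0.346 -2.678
v 2.943 -0.467 -3.815
v 2.093 -0.508 -2.97
v 2.736 -0.779 -4.039
v 1.885 -0.82 -3.193
v 2.639 -1.189 -4.156
v 1.789 -1.229 -3.31
v 2.669 -1.624 -4.146
v 1.819 -1.665 -3.301
v 2.822 -2.01 -4.012
v 1.972 -2.051 -3.166
v 3.07 -2.281 -3.775
v 2.22 -2.321 -2.929
v 3.371 -2.388 -3.477
v 2.521 -2.429 -2.632
v 3.673 -2.315 -3.17
v 2.822 -2.355 -2.325
v 3.923 -2.072 -2.907
v 3.072 -2.113 -2.062
v 4.078 -1.703 -2.733
v 3.228 -1.744 -1.887
v 4.112 -1.271 -2.678
v 3.262 -1.312 -1.833
v 3.854 2.475 -3.264
v 4.288 2.029 -3.616
v 2.952 2.071 -3.864
v 3.386 1.625 -4.216
v 3.253 1.521 -3.521
v 3.811 1.77 -3.15
v 3.429 2.33 -4.33
v 3.987 2.579 -3.959
v 4.025 1.939 -4.275
v 3.917 1.439 -3.775
v 3.323 2.661 -3.705
v 3.215 2.161 -3.205
v 4.15 2.288 -3.387
v 3.09 1.812 -4.093
v 3.012 1.751 -3.685
v 3.267 1.489 -3.892
v 3.87 2.135 -3.113
v 4.125 1.873 -3.32
v 3.517 1.574 -3.265
v 3.115 2.227 -4.16
v 3.37 1.965 -4.367
v 3.973 2.611 -3.588
v 4.228 2.349 -3.795
v 3.723 2.526 -4.215
v 4.251 1.973 -3.981
v 3.721 1.735 -4.334
v 3.746 2.149 -4.401
v 4.074 2.296 -4.183
v 4.187 1.679 -3.688
v 3.657 1.441 -4.041
v 3.579 1.38 -3.632
v 3.907 1.527 -3.414
v 4.033 1.626 -4.075
v 3.583 2.659 -3.439
v 3.053 2.421 -3.792
v 3.333 2.573 -4.066
v 3.661 2.72 -3.848
v 3.519 2.365 -3.146
v 2.989 2.127 -3.499
v 3.166 1.804 -3.297
v 3.494 1.951 -3.079
v 3.207 2.474 -3.405
f 2 4 1
f 5 2 1
f 1 4 3
f 3 5 1
f 2 8 4
f 6 2 5
f 6 8 2
f 4 8 3
f 7 5 3
f 3 8 7
f 7 6 5
f 8 6 7
f 10 9 13
f 10 13 11
f 11 13 14
f 11 14 12
f 13 9 15
f 13 15 14
f 14 15 16
f 14 16 12
f 15 9 17
f 15 17 16
f 16 17 18
f 16 18 12
f 17 9 19
f 17 19 18
f 18 19 20
f 18 20 12
f 19 9 21
f 19 21 20
f 20 21 22
f 20 22 12
f 21 9 23
f 21 23 22
f 22 23 24
f 22 24 12
f 23 9 25
f 23 25 24
f 24 25 26
f 24 26 12
f 25 9 27
f 25 27 26
f 26 27 28
f 26 28 12
f 27 9 29
f 27 29 28
f 28 29 30
f 28 30 12
f 29 9 31
f 29 31 30
f 30 31 32
f 30 32 12
f 31 9 33
f 31 33 32
f 32 33 34
f 32 34 12
f 33 9 35
f 33 35 34
f 34 35 36
f 34 36 12
f 35 9 37
f 35 37 36
f 36 37 38
f 36 38 12
f 37 9 39
f 37 39 38
f 38 39 40
f 38 40 12
f 39 9 10
f 39 10 40
f 40 10 11
f 40 11 12
f 41 78 57
f 78 52 81
f 57 81 46
f 78 81 57
f 41 57 53
f 57 46 58
f 53 58 42
f 57 58 53
f 41 53 62
f 53 42 63
f 62 63 48
f 53 63 62
f 41 62 74
f 62 48 77
f 74 77 51
f 62 77 74
f 41 74 78
f 74 51 82
f 78 82 52
f 74 82 78
f 42 58 69
f 58 46 72
f 69 72 50
f 58 72 69
f 46 81 59
f 81 52 80
f 59 80 45
f 81 80 59
f 52 82 79
f 82 51 75
f 79 75 43
f 82 75 79
f 51 77 76
f 77 48 64
f 76 64 47
f 77 64 76
f 48 63 68
f 63 42 65
f 68 65 49
f 63 65 68
f 44 70 56
f 70 50 71
f 56 71 45
f 70 71 56
f 44 56 54
f 56 45 55
f 54 55 43
f 56 55 54
f 44 54 61
f 54 43 60
f 61 60 47
f 54 60 61
f 44 61 66
f 61 47 67
f 66 67 49
f 61 67 66
f 44 66 70
f 66 49 73
f 70 73 50
f 66 73 70
f 45 71 59
f 71 50 72
f 59 72 46
f 71 72 59
f 43 55 79
f 55 45 80
f 79 80 52
f 55 80 79
f 47 60 76
f 60 43 75
f 76 75 51
f 60 75 76
f 49 67 68
f 67 47 64
f 68 64 48
f 67 64 68
f 50 73 69
f 73 49 65
f 69 65 42
f 73 65 69



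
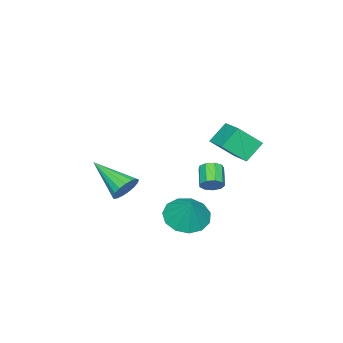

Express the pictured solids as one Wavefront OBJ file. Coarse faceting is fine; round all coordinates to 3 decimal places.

v 1.69 2.577 -1.33
v 1.859 2.856 -0.862
v 1.078 2.321 -0.263
v 0.91 2.043 -0.73
v 1.58 3.058 -1.044
v 0.799 2.524 -0.445
v 1.353 3.036 -1.361
v 0.572 2.501 -0.762
v 1.284 2.798 -1.662
v 0.503 2.264 -1.063
v 1.405 2.458 -1.808
v 0.624 1.923 -1.209
v 1.66 2.173 -1.73
v 0.879 1.638 -1.131
v 1.929 2.078 -1.465
v 1.148 1.543 -0.866
v 2.086 2.216 -1.136
v 1.306 1.681 -0.537
v 2.059 2.523 -0.898
v 1.278 1.989 -0.299
v 3.132 2.189 -2.67
v 4.079 1.698 -2.838
v 3.688 2.831 -1.41
v 4.11 2.234 -3.125
v 3.831 2.755 -3.268
v 3.33 3.097 -3.22
v 2.765 3.15 -2.999
v 2.318 2.898 -2.673
v 2.128 2.421 -2.346
v 2.258 1.87 -2.122
v 2.665 1.42 -2.072
v 3.22 1.215 -2.212
v 3.747 1.318 -2.498
v 1.124 3.335 0.502
v 0.319 3.66 1.359
v 1.978 4.488 0.866
v 1.173 4.813 1.723
v 1.827 2.507 1.477
v 1.022 2.832 2.334
v 2.681 3.66 1.841
v 1.876 3.985 2.698
v 3.653 -0.664 -1.619
v 4.35 -0.878 -1.866
v 3.447 -2.536 -0.581
v 4.419 -0.708 -1.546
v 4.312 -0.528 -1.243
v 4.054 -0.38 -1.026
v 3.704 -0.296 -0.945
v 3.343 -0.297 -1.018
v 3.053 -0.381 -1.229
v 2.9 -0.531 -1.529
v 2.92 -0.711 -1.85
v 3.108 -0.881 -2.118
v 3.421 -1 -2.271
v 3.787 -1.043 -2.276
v 4.122 -0.999 -2.129
f 2 1 5
f 2 5 3
f 3 5 6
f 3 6 4
f 5 1 7
f 5 7 6
f 6 7 8
f 6 8 4
f 7 1 9
f 7 9 8
f 8 9 10
f 8 10 4
f 9 1 11
f 9 11 10
f 10 11 12
f 10 12 4
f 11 1 13
f 11 13 12
f 12 13 14
f 12 14 4
f 13 1 15
f 13 15 14
f 14 15 16
f 14 16 4
f 15 1 17
f 15 17 16
f 16 17 18
f 16 18 4
f 17 1 19
f 17 19 18
f 18 19 20
f 18 20 4
f 19 1 2
f 19 2 20
f 20 2 3
f 20 3 4
f 22 21 24
f 22 24 23
f 24 21 25
f 24 25 23
f 25 21 26
f 25 26 23
f 26 21 27
f 26 27 23
f 27 21 28
f 27 28 23
f 28 21 29
f 28 29 23
f 29 21 30
f 29 30 23
f 30 21 31
f 30 31 23
f 31 21 32
f 31 32 23
f 32 21 33
f 32 33 23
f 33 21 22
f 33 22 23
f 35 37 34
f 38 35 34
f 34 37 36
f 36 38 34
f 35 41 37
f 39 35 38
f 39 41 35
f 37 41 36
f 40 38 36
f 36 41 40
f 40 39 38
f 41 39 40
f 43 42 45
f 43 45 44
f 45 42 46
f 45 46 44
f 46 42 47
f 46 47 44
f 47 42 48
f 47 48 44
f 48 42 49
f 48 49 44
f 49 42 50
f 49 50 44
f 50 42 51
f 50 51 44
f 51 42 52
f 51 52 44
f 52 42 53
f 52 53 44
f 53 42 54
f 53 54 44
f 54 42 55
f 54 55 44
f 55 42 56
f 55 56 44
f 56 42 43
f 56 43 44



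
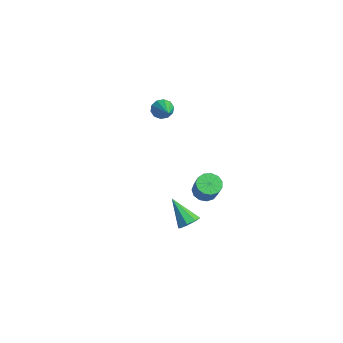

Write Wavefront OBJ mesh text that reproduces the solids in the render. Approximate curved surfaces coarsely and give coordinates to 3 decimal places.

v -3.196 2.237 1.344
v -2.91 2.393 0.864
v -1.964 1.923 1.976
v -2.943 2.683 1.073
v -3.073 2.802 1.385
v -3.25 2.706 1.681
v -3.406 2.43 1.849
v -3.482 2.081 1.824
v -3.449 1.791 1.615
v -3.319 1.672 1.303
v -3.142 1.768 1.006
v -2.986 2.044 0.839
v 3.883 -0.114 -0.813
v 4.268 0.009 -0.411
v 2.857 -0.446 0.273
v 4.032 0.357 -0.528
v 3.708 0.428 -0.812
v 3.487 0.182 -1.097
v 3.498 -0.238 -1.214
v 3.734 -0.585 -1.097
v 4.058 -0.657 -0.813
v 4.279 -0.41 -0.529
v 1.227 2.158 -1.433
v 1.728 1.98 -1.772
v 2.373 1.844 -0.745
v 1.873 2.022 -0.407
v 1.75 2.333 -1.739
v 2.395 2.197 -0.712
v 1.606 2.63 -1.609
v 2.251 2.494 -0.582
v 1.341 2.777 -1.423
v 1.987 2.642 -0.396
v 1.041 2.728 -1.241
v 1.686 2.592 -0.214
v 0.8 2.498 -1.119
v 1.445 2.362 -0.093
v 0.694 2.159 -1.098
v 1.339 2.023 -0.071
v 0.758 1.821 -1.183
v 1.403 1.685 -0.156
v 0.971 1.589 -1.347
v 1.616 1.453 -0.321
v 1.265 1.538 -1.539
v 1.91 1.402 -0.513
v 1.547 1.684 -1.697
v 2.193 1.548 -0.671
f 2 1 4
f 2 4 3
f 4 1 5
f 4 5 3
f 5 1 6
f 5 6 3
f 6 1 7
f 6 7 3
f 7 1 8
f 7 8 3
f 8 1 9
f 8 9 3
f 9 1 10
f 9 10 3
f 10 1 11
f 10 11 3
f 11 1 12
f 11 12 3
f 12 1 2
f 12 2 3
f 14 13 16
f 14 16 15
f 16 13 17
f 16 17 15
f 17 13 18
f 17 18 15
f 18 13 19
f 18 19 15
f 19 13 20
f 19 20 15
f 20 13 21
f 20 21 15
f 21 13 22
f 21 22 15
f 22 13 14
f 22 14 15
f 24 23 27
f 24 27 25
f 25 27 28
f 25 28 26
f 27 23 29
f 27 29 28
f 28 29 30
f 28 30 26
f 29 23 31
f 29 31 30
f 30 31 32
f 30 32 26
f 31 23 33
f 31 33 32
f 32 33 34
f 32 34 26
f 33 23 35
f 33 35 34
f 34 35 36
f 34 36 26
f 35 23 37
f 35 37 36
f 36 37 38
f 36 38 26
f 37 23 39
f 37 39 38
f 38 39 40
f 38 40 26
f 39 23 41
f 39 41 40
f 40 41 42
f 40 42 26
f 41 23 43
f 41 43 42
f 42 43 44
f 42 44 26
f 43 23 45
f 43 45 44
f 44 45 46
f 44 46 26
f 45 23 24
f 45 24 46
f 46 24 25
f 46 25 26



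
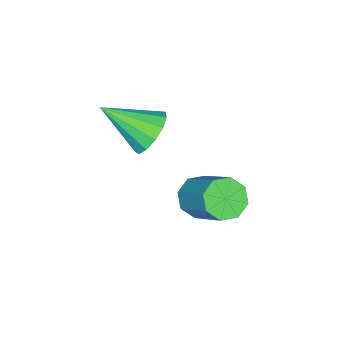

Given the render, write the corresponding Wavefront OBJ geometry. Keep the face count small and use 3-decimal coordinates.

v 0.266 2.031 -0.82
v 0.669 1.855 -1.312
v 0.734 0.929 -0.04
v 0.862 2.09 -1.096
v 0.866 2.305 -0.793
v 0.678 2.434 -0.499
v 0.36 2.435 -0.306
v 0.012 2.308 -0.277
v -0.256 2.093 -0.42
v -0.358 1.859 -0.69
v -0.262 1.679 -1.001
v 0.001 1.611 -1.255
v 0.349 1.677 -1.371
v 0.332 3.439 -2.51
v 0.878 3.256 -2.581
v 1.334 4.237 -1.601
v 0.788 4.421 -1.53
v 0.771 3.584 -2.86
v 1.227 4.566 -1.88
v 0.407 3.828 -2.934
v 0.864 4.809 -1.954
v -0.001 3.844 -2.76
v 0.456 4.825 -1.78
v -0.214 3.623 -2.439
v 0.242 4.604 -1.459
v -0.107 3.294 -2.16
v 0.349 4.276 -1.18
v 0.256 3.051 -2.086
v 0.713 4.032 -1.106
v 0.664 3.035 -2.26
v 1.121 4.016 -1.28
f 2 1 4
f 2 4 3
f 4 1 5
f 4 5 3
f 5 1 6
f 5 6 3
f 6 1 7
f 6 7 3
f 7 1 8
f 7 8 3
f 8 1 9
f 8 9 3
f 9 1 10
f 9 10 3
f 10 1 11
f 10 11 3
f 11 1 12
f 11 12 3
f 12 1 13
f 12 13 3
f 13 1 2
f 13 2 3
f 15 14 18
f 15 18 16
f 16 18 19
f 16 19 17
f 18 14 20
f 18 20 19
f 19 20 21
f 19 21 17
f 20 14 22
f 20 22 21
f 21 22 23
f 21 23 17
f 22 14 24
f 22 24 23
f 23 24 25
f 23 25 17
f 24 14 26
f 24 26 25
f 25 26 27
f 25 27 17
f 26 14 28
f 26 28 27
f 27 28 29
f 27 29 17
f 28 14 30
f 28 30 29
f 29 30 31
f 29 31 17
f 30 14 15
f 30 15 31
f 31 15 16
f 31 16 17



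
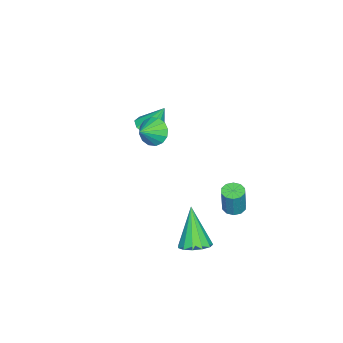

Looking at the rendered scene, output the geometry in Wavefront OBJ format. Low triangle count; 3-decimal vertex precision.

v -2.101 -2.781 -2.367
v -1.304 -2.662 -2.289
v -2.339 -2.099 -0.973
v -1.537 -2.227 -2.542
v -2.034 -2.052 -2.712
v -2.562 -2.217 -2.721
v -2.875 -2.647 -2.565
v -2.826 -3.139 -2.315
v -2.438 -3.464 -2.09
v -1.892 -3.469 -1.995
v -1.444 -3.153 -2.073
v 4.059 2.277 -4.605
v 4.565 1.67 -4.58
v 3.321 1.743 -2.635
v 4.779 2.019 -4.405
v 4.764 2.45 -4.294
v 4.526 2.826 -4.281
v 4.139 3.027 -4.372
v 3.727 2.99 -4.536
v 3.421 2.727 -4.722
v 3.317 2.321 -4.871
v 3.448 1.9 -4.936
v 3.774 1.599 -4.895
v 4.19 1.514 -4.762
v 0.835 -1.212 -0.184
v 1.271 -0.896 -0.776
v 1.765 -1.468 0.364
v 1.202 -0.583 -0.514
v 1.036 -0.438 -0.164
v 0.815 -0.5 0.181
v 0.6 -0.754 0.428
v 0.448 -1.13 0.511
v 0.399 -1.528 0.408
v 0.467 -1.841 0.146
v 0.634 -1.986 -0.204
v 0.854 -1.923 -0.549
v 1.069 -1.67 -0.796
v 1.222 -1.294 -0.879
v 0.74 2.764 -4.284
v 1.037 3.23 -4.378
v 1.377 3.301 -2.95
v 1.08 2.836 -2.856
v 0.711 3.323 -4.305
v 1.052 3.395 -2.877
v 0.397 3.203 -4.224
v 0.738 3.275 -2.796
v 0.214 2.915 -4.166
v 0.554 2.987 -2.738
v 0.231 2.57 -4.153
v 0.572 2.642 -2.725
v 0.443 2.299 -4.19
v 0.783 2.37 -2.762
v 0.768 2.205 -4.263
v 1.109 2.277 -2.835
v 1.082 2.325 -4.344
v 1.423 2.397 -2.916
v 1.266 2.613 -4.402
v 1.606 2.685 -2.974
v 1.248 2.958 -4.415
v 1.589 3.03 -2.987
f 2 1 4
f 2 4 3
f 4 1 5
f 4 5 3
f 5 1 6
f 5 6 3
f 6 1 7
f 6 7 3
f 7 1 8
f 7 8 3
f 8 1 9
f 8 9 3
f 9 1 10
f 9 10 3
f 10 1 11
f 10 11 3
f 11 1 2
f 11 2 3
f 13 12 15
f 13 15 14
f 15 12 16
f 15 16 14
f 16 12 17
f 16 17 14
f 17 12 18
f 17 18 14
f 18 12 19
f 18 19 14
f 19 12 20
f 19 20 14
f 20 12 21
f 20 21 14
f 21 12 22
f 21 22 14
f 22 12 23
f 22 23 14
f 23 12 24
f 23 24 14
f 24 12 13
f 24 13 14
f 26 25 28
f 26 28 27
f 28 25 29
f 28 29 27
f 29 25 30
f 29 30 27
f 30 25 31
f 30 31 27
f 31 25 32
f 31 32 27
f 32 25 33
f 32 33 27
f 33 25 34
f 33 34 27
f 34 25 35
f 34 35 27
f 35 25 36
f 35 36 27
f 36 25 37
f 36 37 27
f 37 25 38
f 37 38 27
f 38 25 26
f 38 26 27
f 40 39 43
f 40 43 41
f 41 43 44
f 41 44 42
f 43 39 45
f 43 45 44
f 44 45 46
f 44 46 42
f 45 39 47
f 45 47 46
f 46 47 48
f 46 48 42
f 47 39 49
f 47 49 48
f 48 49 50
f 48 50 42
f 49 39 51
f 49 51 50
f 50 51 52
f 50 52 42
f 51 39 53
f 51 53 52
f 52 53 54
f 52 54 42
f 53 39 55
f 53 55 54
f 54 55 56
f 54 56 42
f 55 39 57
f 55 57 56
f 56 57 58
f 56 58 42
f 57 39 59
f 57 59 58
f 58 59 60
f 58 60 42
f 59 39 40
f 59 40 60
f 60 40 41
f 60 41 42



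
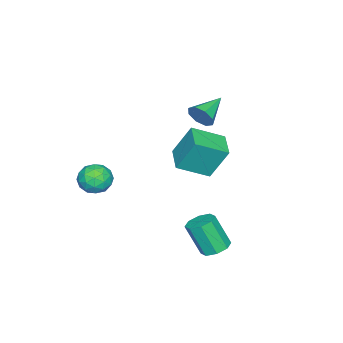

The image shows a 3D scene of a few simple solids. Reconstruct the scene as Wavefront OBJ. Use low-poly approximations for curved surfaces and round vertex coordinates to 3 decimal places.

v 2.053 3.11 -3.374
v 2.88 2.945 -3.481
v 2.935 2.046 -1.673
v 2.107 2.21 -1.566
v 2.775 3.519 -3.192
v 2.83 2.62 -1.384
v 2.247 3.853 -3.01
v 2.302 2.954 -1.202
v 1.605 3.751 -3.041
v 1.66 2.852 -1.233
v 1.225 3.274 -3.267
v 1.28 2.375 -1.459
v 1.33 2.7 -3.556
v 1.385 1.801 -1.748
v 1.858 2.366 -3.738
v 1.913 1.467 -1.93
v 2.5 2.468 -3.707
v 2.555 1.569 -1.899
v 1.455 -3.134 -0.344
v 2.157 -3.397 0.347
v 1.663 -4.583 -1.107
v 2.365 -4.846 -0.416
v 1.385 -4.771 -0.144
v 1.256 -3.875 0.327
v 2.564 -4.105 -1.087
v 2.435 -3.209 -0.616
v 2.842 -3.997 -0.112
v 2.114 -4.409 0.471
v 1.706 -3.571 -1.231
v 0.978 -3.983 -0.648
v 1.788 -3.139 0.068
v 2.032 -4.841 -0.828
v 1.456 -4.797 -0.669
v 1.869 -4.952 -0.262
v 1.258 -3.419 0.057
v 1.671 -3.574 0.463
v 1.217 -4.381 0.174
v 2.149 -4.406 -1.223
v 2.562 -4.561 -0.817
v 1.951 -3.028 -0.498
v 2.364 -3.183 -0.091
v 2.603 -3.599 -0.934
v 2.603 -3.646 0.205
v 2.725 -4.497 -0.243
v 2.842 -4.062 -0.638
v 2.767 -3.536 -0.361
v 2.175 -3.888 0.548
v 2.297 -4.739 0.099
v 1.721 -4.695 0.259
v 1.645 -4.169 0.536
v 2.578 -4.241 0.278
v 1.523 -3.241 -0.859
v 1.645 -4.092 -1.308
v 2.175 -3.811 -1.296
v 2.099 -3.285 -1.019
v 1.095 -3.483 -0.517
v 1.217 -4.334 -0.965
v 1.053 -4.444 -0.399
v 0.978 -3.918 -0.122
v 1.242 -3.739 -1.038
v 0.233 -0.317 1.882
v -0.084 0.608 3.763
v -0.84 1.097 1.005
v -1.156 2.023 2.886
v 1.556 0.557 1.674
v 1.24 1.483 3.555
v 0.484 1.972 0.797
v 0.167 2.897 2.678
v -2.478 -0.039 3.07
v -2.161 0.387 3.734
v -4.222 0.319 3.67
v -2.261 0.769 3.217
v -2.487 0.678 2.614
v -2.708 0.167 2.278
v -2.794 -0.465 2.405
v -2.694 -0.848 2.922
v -2.468 -0.757 3.525
v -2.247 -0.246 3.861
f 2 1 5
f 2 5 3
f 3 5 6
f 3 6 4
f 5 1 7
f 5 7 6
f 6 7 8
f 6 8 4
f 7 1 9
f 7 9 8
f 8 9 10
f 8 10 4
f 9 1 11
f 9 11 10
f 10 11 12
f 10 12 4
f 11 1 13
f 11 13 12
f 12 13 14
f 12 14 4
f 13 1 15
f 13 15 14
f 14 15 16
f 14 16 4
f 15 1 17
f 15 17 16
f 16 17 18
f 16 18 4
f 17 1 2
f 17 2 18
f 18 2 3
f 18 3 4
f 19 56 35
f 56 30 59
f 35 59 24
f 56 59 35
f 19 35 31
f 35 24 36
f 31 36 20
f 35 36 31
f 19 31 40
f 31 20 41
f 40 41 26
f 31 41 40
f 19 40 52
f 40 26 55
f 52 55 29
f 40 55 52
f 19 52 56
f 52 29 60
f 56 60 30
f 52 60 56
f 20 36 47
f 36 24 50
f 47 50 28
f 36 50 47
f 24 59 37
f 59 30 58
f 37 58 23
f 59 58 37
f 30 60 57
f 60 29 53
f 57 53 21
f 60 53 57
f 29 55 54
f 55 26 42
f 54 42 25
f 55 42 54
f 26 41 46
f 41 20 43
f 46 43 27
f 41 43 46
f 22 48 34
f 48 28 49
f 34 49 23
f 48 49 34
f 22 34 32
f 34 23 33
f 32 33 21
f 34 33 32
f 22 32 39
f 32 21 38
f 39 38 25
f 32 38 39
f 22 39 44
f 39 25 45
f 44 45 27
f 39 45 44
f 22 44 48
f 44 27 51
f 48 51 28
f 44 51 48
f 23 49 37
f 49 28 50
f 37 50 24
f 49 50 37
f 21 33 57
f 33 23 58
f 57 58 30
f 33 58 57
f 25 38 54
f 38 21 53
f 54 53 29
f 38 53 54
f 27 45 46
f 45 25 42
f 46 42 26
f 45 42 46
f 28 51 47
f 51 27 43
f 47 43 20
f 51 43 47
f 62 64 61
f 65 62 61
f 61 64 63
f 63 65 61
f 62 68 64
f 66 62 65
f 66 68 62
f 64 68 63
f 67 65 63
f 63 68 67
f 67 66 65
f 68 66 67
f 70 69 72
f 70 72 71
f 72 69 73
f 72 73 71
f 73 69 74
f 73 74 71
f 74 69 75
f 74 75 71
f 75 69 76
f 75 76 71
f 76 69 77
f 76 77 71
f 77 69 78
f 77 78 71
f 78 69 70
f 78 70 71



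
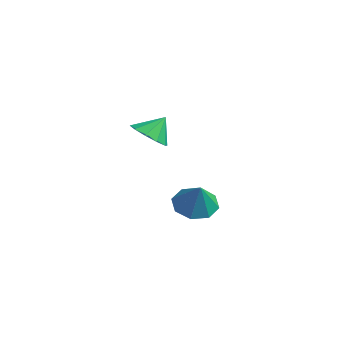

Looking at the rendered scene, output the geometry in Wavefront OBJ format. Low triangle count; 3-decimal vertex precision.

v -1.182 2.585 -3.416
v -0.528 1.994 -3.948
v -0.338 2.355 -2.124
v -0.317 2.753 -3.95
v -0.613 3.414 -3.639
v -1.242 3.59 -3.198
v -1.836 3.176 -2.884
v -2.046 2.417 -2.882
v -1.75 1.755 -3.193
v -1.121 1.58 -3.634
v 1.156 -0.866 1.945
v 1.524 -0.233 1.406
v 1.264 -0.154 2.855
v 0.967 -0.154 1.41
v 0.482 -0.348 1.62
v 0.255 -0.739 1.953
v 0.371 -1.179 2.284
v 0.788 -1.499 2.485
v 1.344 -1.578 2.48
v 1.829 -1.384 2.271
v 2.057 -0.993 1.937
v 1.94 -0.553 1.607
f 2 1 4
f 2 4 3
f 4 1 5
f 4 5 3
f 5 1 6
f 5 6 3
f 6 1 7
f 6 7 3
f 7 1 8
f 7 8 3
f 8 1 9
f 8 9 3
f 9 1 10
f 9 10 3
f 10 1 2
f 10 2 3
f 12 11 14
f 12 14 13
f 14 11 15
f 14 15 13
f 15 11 16
f 15 16 13
f 16 11 17
f 16 17 13
f 17 11 18
f 17 18 13
f 18 11 19
f 18 19 13
f 19 11 20
f 19 20 13
f 20 11 21
f 20 21 13
f 21 11 22
f 21 22 13
f 22 11 12
f 22 12 13



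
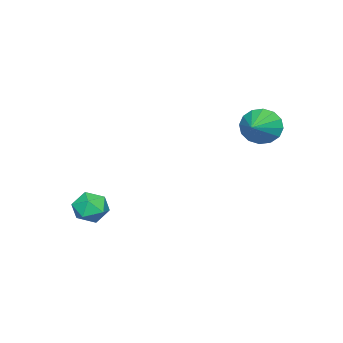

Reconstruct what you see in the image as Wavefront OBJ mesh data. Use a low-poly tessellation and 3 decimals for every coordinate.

v 1.119 -3.47 -2.047
v 1.68 -3.68 -2.437
v 1.38 -4.26 -1.243
v 1.941 -4.47 -1.633
v 1.944 -3.828 -1.32
v 1.783 -3.339 -1.816
v 1.277 -4.601 -1.864
v 1.116 -4.112 -2.36
v 1.778 -4.379 -2.323
v 2.19 -3.902 -1.987
v 0.87 -4.038 -1.693
v 1.282 -3.561 -1.357
v -2.828 0.289 1.128
v -2.535 -0.047 0.487
v -1.512 0.511 1.612
v -2.567 0.345 0.395
v -2.669 0.721 0.498
v -2.814 0.982 0.771
v -2.962 1.057 1.139
v -3.074 0.926 1.504
v -3.121 0.625 1.768
v -3.089 0.233 1.861
v -2.987 -0.144 1.757
v -2.842 -0.405 1.485
v -2.694 -0.48 1.117
v -2.582 -0.349 0.752
f 1 12 6
f 1 6 2
f 1 2 8
f 1 8 11
f 1 11 12
f 2 6 10
f 6 12 5
f 12 11 3
f 11 8 7
f 8 2 9
f 4 10 5
f 4 5 3
f 4 3 7
f 4 7 9
f 4 9 10
f 5 10 6
f 3 5 12
f 7 3 11
f 9 7 8
f 10 9 2
f 14 13 16
f 14 16 15
f 16 13 17
f 16 17 15
f 17 13 18
f 17 18 15
f 18 13 19
f 18 19 15
f 19 13 20
f 19 20 15
f 20 13 21
f 20 21 15
f 21 13 22
f 21 22 15
f 22 13 23
f 22 23 15
f 23 13 24
f 23 24 15
f 24 13 25
f 24 25 15
f 25 13 26
f 25 26 15
f 26 13 14
f 26 14 15



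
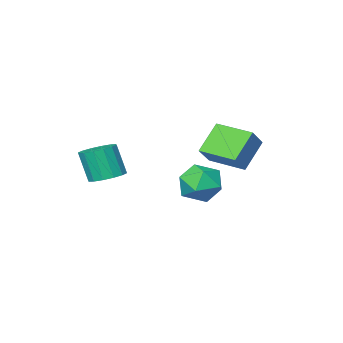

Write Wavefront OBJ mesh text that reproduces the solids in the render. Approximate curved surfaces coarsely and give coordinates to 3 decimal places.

v 2.027 -3.732 -2.13
v 2.867 -3.438 -2.129
v 3.053 -3.974 -0.569
v 2.213 -4.268 -0.57
v 2.616 -3.082 -1.977
v 2.802 -3.619 -0.417
v 2.207 -2.901 -1.866
v 2.393 -3.438 -0.306
v 1.75 -2.943 -1.826
v 1.936 -3.479 -0.266
v 1.367 -3.196 -1.867
v 1.553 -3.732 -0.307
v 1.161 -3.592 -1.979
v 1.347 -4.128 -0.419
v 1.187 -4.026 -2.131
v 1.373 -4.562 -0.571
v 1.438 -4.381 -2.283
v 1.624 -4.918 -0.723
v 1.847 -4.562 -2.394
v 2.033 -5.099 -0.834
v 2.304 -4.521 -2.434
v 2.49 -5.057 -0.874
v 2.687 -4.268 -2.393
v 2.873 -4.804 -0.833
v 2.893 -3.872 -2.281
v 3.079 -4.408 -0.721
v -0.757 0.017 -0.52
v -1.881 -0.33 0.735
v -1.459 1.677 -0.689
v -2.582 1.33 0.567
v 0.062 0.45 0.333
v -1.061 0.103 1.589
v -0.639 2.11 0.165
v -1.763 1.763 1.42
v -2.189 -2.256 -4.088
v -1.459 -2.059 -3.185
v -3.041 -3.641 -3.095
v -2.311 -3.444 -2.192
v -3.127 -2.643 -2.475
v -2.6 -1.787 -3.089
v -1.9 -3.913 -3.191
v -1.373 -3.057 -3.805
v -1.28 -3.082 -2.631
v -2.038 -2.298 -2.189
v -2.462 -3.402 -4.091
v -3.22 -2.618 -3.649
f 2 1 5
f 2 5 3
f 3 5 6
f 3 6 4
f 5 1 7
f 5 7 6
f 6 7 8
f 6 8 4
f 7 1 9
f 7 9 8
f 8 9 10
f 8 10 4
f 9 1 11
f 9 11 10
f 10 11 12
f 10 12 4
f 11 1 13
f 11 13 12
f 12 13 14
f 12 14 4
f 13 1 15
f 13 15 14
f 14 15 16
f 14 16 4
f 15 1 17
f 15 17 16
f 16 17 18
f 16 18 4
f 17 1 19
f 17 19 18
f 18 19 20
f 18 20 4
f 19 1 21
f 19 21 20
f 20 21 22
f 20 22 4
f 21 1 23
f 21 23 22
f 22 23 24
f 22 24 4
f 23 1 25
f 23 25 24
f 24 25 26
f 24 26 4
f 25 1 2
f 25 2 26
f 26 2 3
f 26 3 4
f 28 30 27
f 31 28 27
f 27 30 29
f 29 31 27
f 28 34 30
f 32 28 31
f 32 34 28
f 30 34 29
f 33 31 29
f 29 34 33
f 33 32 31
f 34 32 33
f 35 46 40
f 35 40 36
f 35 36 42
f 35 42 45
f 35 45 46
f 36 40 44
f 40 46 39
f 46 45 37
f 45 42 41
f 42 36 43
f 38 44 39
f 38 39 37
f 38 37 41
f 38 41 43
f 38 43 44
f 39 44 40
f 37 39 46
f 41 37 45
f 43 41 42
f 44 43 36



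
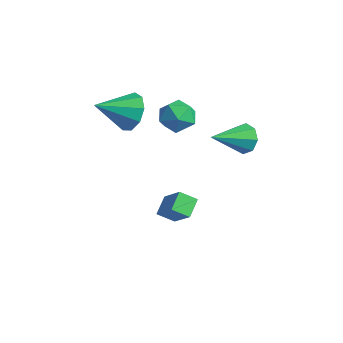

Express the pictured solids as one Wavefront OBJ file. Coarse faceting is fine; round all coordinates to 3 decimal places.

v -3.694 -1.856 2.281
v -2.961 -2.361 1.744
v -4.146 -3.444 3.159
v -2.687 -2.105 2.349
v -2.884 -1.732 2.922
v -3.461 -1.418 3.195
v -4.146 -1.308 3.041
v -4.621 -1.454 2.532
v -4.662 -1.789 1.905
v -4.25 -2.154 1.455
v -3.578 -2.38 1.391
v 0.829 0.756 2.093
v 1.111 1.069 2.761
v 0.751 -0.996 2.947
v 0.507 1.083 2.736
v 0.092 0.906 2.334
v 0.108 0.641 1.791
v 0.546 0.443 1.425
v 1.15 0.428 1.45
v 1.566 0.606 1.852
v 1.55 0.871 2.395
v -3.957 0.915 1.698
v -3.331 1.345 1.1
v -3.509 -0.485 1.16
v -2.883 -0.055 0.562
v -2.729 -0.038 1.517
v -3.006 0.827 1.849
v -3.834 0.033 0.411
v -4.111 0.898 0.743
v -3.255 0.8 0.304
v -2.572 0.756 0.988
v -4.268 0.104 1.272
v -3.585 0.06 1.956
v -1.934 -0.406 -3.487
v -2.434 -1.014 -3.011
v -0.75 -0.482 -2.34
v -1.25 -1.09 -1.864
v -1.49 -1.17 -3.996
v -1.99 -1.778 -3.52
v -0.306 -1.246 -2.849
v -0.806 -1.854 -2.373
f 2 1 4
f 2 4 3
f 4 1 5
f 4 5 3
f 5 1 6
f 5 6 3
f 6 1 7
f 6 7 3
f 7 1 8
f 7 8 3
f 8 1 9
f 8 9 3
f 9 1 10
f 9 10 3
f 10 1 11
f 10 11 3
f 11 1 2
f 11 2 3
f 13 12 15
f 13 15 14
f 15 12 16
f 15 16 14
f 16 12 17
f 16 17 14
f 17 12 18
f 17 18 14
f 18 12 19
f 18 19 14
f 19 12 20
f 19 20 14
f 20 12 21
f 20 21 14
f 21 12 13
f 21 13 14
f 22 33 27
f 22 27 23
f 22 23 29
f 22 29 32
f 22 32 33
f 23 27 31
f 27 33 26
f 33 32 24
f 32 29 28
f 29 23 30
f 25 31 26
f 25 26 24
f 25 24 28
f 25 28 30
f 25 30 31
f 26 31 27
f 24 26 33
f 28 24 32
f 30 28 29
f 31 30 23
f 35 37 34
f 38 35 34
f 34 37 36
f 36 38 34
f 35 41 37
f 39 35 38
f 39 41 35
f 37 41 36
f 40 38 36
f 36 41 40
f 40 39 38
f 41 39 40



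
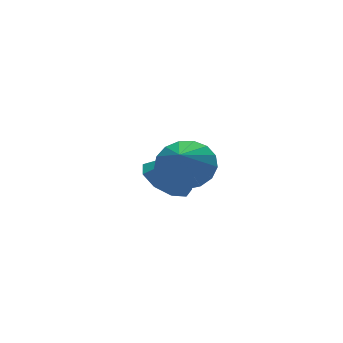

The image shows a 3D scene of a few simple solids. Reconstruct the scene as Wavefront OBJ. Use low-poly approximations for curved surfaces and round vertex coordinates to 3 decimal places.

v -1.881 -2.492 3.041
v -1.069 -3.205 3.035
v -2.659 -3.388 4.099
v -0.94 -2.873 3.41
v -1.027 -2.454 3.701
v -1.309 -2.044 3.84
v -1.723 -1.737 3.796
v -2.172 -1.603 3.579
v -2.555 -1.672 3.239
v -2.784 -1.93 2.853
v -2.805 -2.316 2.51
v -2.615 -2.743 2.289
v -2.257 -3.112 2.24
v -1.813 -3.34 2.374
v -1.384 -3.373 2.661
v -0.364 1.474 0.16
v 0.305 2.343 0.251
v 0.504 0.626 1.9
v -0.333 2.468 0.63
v -0.985 2.128 0.789
v -1.346 1.482 0.655
v -1.248 0.832 0.289
v -0.736 0.482 -0.137
v -0.049 0.596 -0.424
v 0.49 1.121 -0.437
v 0.63 1.811 -0.171
f 2 1 4
f 2 4 3
f 4 1 5
f 4 5 3
f 5 1 6
f 5 6 3
f 6 1 7
f 6 7 3
f 7 1 8
f 7 8 3
f 8 1 9
f 8 9 3
f 9 1 10
f 9 10 3
f 10 1 11
f 10 11 3
f 11 1 12
f 11 12 3
f 12 1 13
f 12 13 3
f 13 1 14
f 13 14 3
f 14 1 15
f 14 15 3
f 15 1 2
f 15 2 3
f 17 16 19
f 17 19 18
f 19 16 20
f 19 20 18
f 20 16 21
f 20 21 18
f 21 16 22
f 21 22 18
f 22 16 23
f 22 23 18
f 23 16 24
f 23 24 18
f 24 16 25
f 24 25 18
f 25 16 26
f 25 26 18
f 26 16 17
f 26 17 18

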